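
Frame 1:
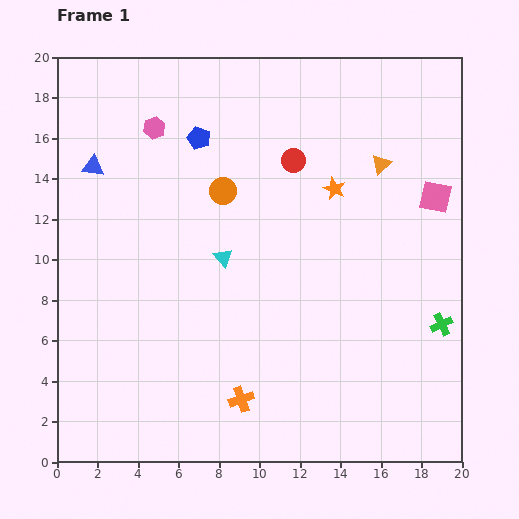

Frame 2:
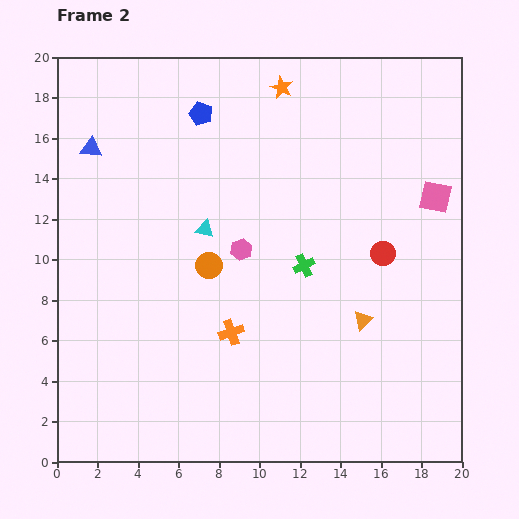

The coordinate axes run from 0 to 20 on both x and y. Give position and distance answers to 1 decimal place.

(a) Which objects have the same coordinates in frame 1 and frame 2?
the pink square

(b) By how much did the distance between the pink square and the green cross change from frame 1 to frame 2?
+1.0

Distance in frame 1: 6.3. Distance in frame 2: 7.3.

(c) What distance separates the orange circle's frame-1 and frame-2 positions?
3.8

The orange circle moved from (8.2, 13.4) to (7.5, 9.7), a distance of √(0.7² + 3.7²) ≈ 3.8.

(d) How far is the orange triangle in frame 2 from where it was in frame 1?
7.8

The orange triangle moved from (16.0, 14.7) to (15.1, 7.0), a distance of √(0.9² + 7.7²) ≈ 7.8.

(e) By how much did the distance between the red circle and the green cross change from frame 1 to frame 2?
-7.0

Distance in frame 1: 10.9. Distance in frame 2: 3.9.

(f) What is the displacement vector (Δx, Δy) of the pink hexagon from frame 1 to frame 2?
(4.3, -6.0)

The pink hexagon was at (4.8, 16.5) in frame 1 and (9.1, 10.5) in frame 2.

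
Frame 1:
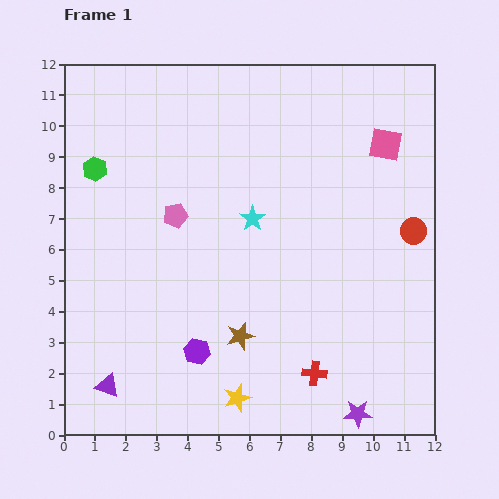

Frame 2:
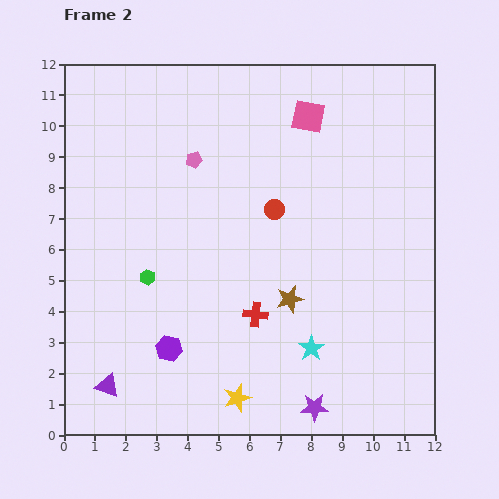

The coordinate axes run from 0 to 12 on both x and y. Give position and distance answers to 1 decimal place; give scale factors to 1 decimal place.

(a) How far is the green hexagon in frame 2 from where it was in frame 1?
3.9

The green hexagon moved from (1.0, 8.6) to (2.7, 5.1), a distance of √(1.7² + 3.5²) ≈ 3.9.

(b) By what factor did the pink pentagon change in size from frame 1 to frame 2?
0.6×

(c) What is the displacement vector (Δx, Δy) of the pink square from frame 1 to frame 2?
(-2.5, 0.9)

The pink square was at (10.4, 9.4) in frame 1 and (7.9, 10.3) in frame 2.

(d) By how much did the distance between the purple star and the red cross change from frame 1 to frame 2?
+1.7

Distance in frame 1: 1.9. Distance in frame 2: 3.6.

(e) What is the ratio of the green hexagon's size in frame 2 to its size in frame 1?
0.6×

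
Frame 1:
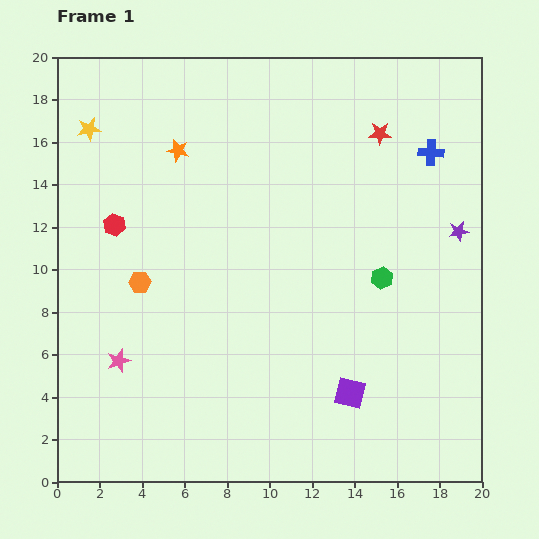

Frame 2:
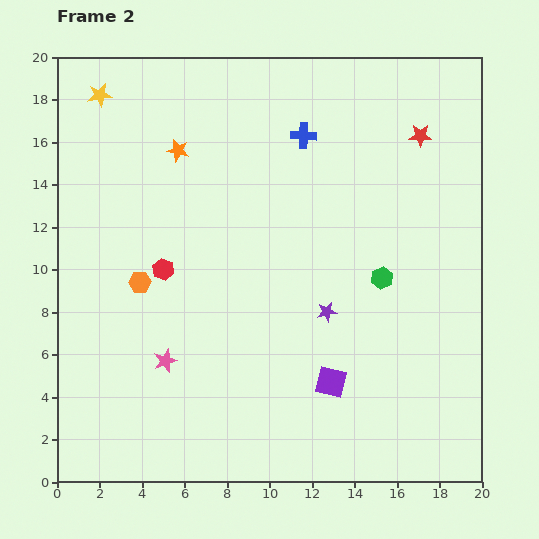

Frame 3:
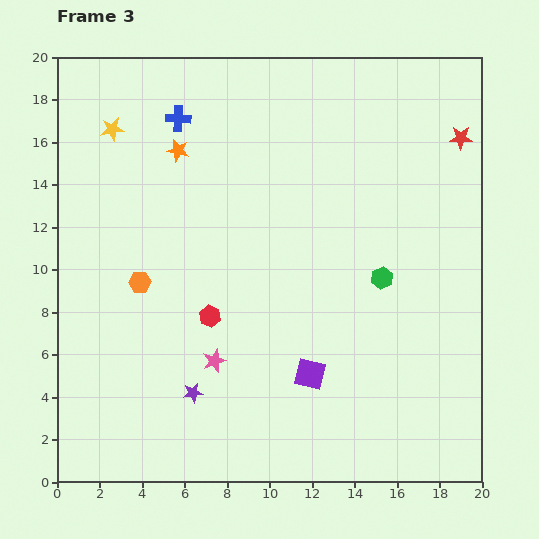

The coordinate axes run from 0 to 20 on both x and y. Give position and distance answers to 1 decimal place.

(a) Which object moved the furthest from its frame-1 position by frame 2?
the purple star

(moved 7.3; next 6.1)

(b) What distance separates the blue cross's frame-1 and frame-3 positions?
12.0

The blue cross moved from (17.6, 15.5) to (5.7, 17.1), a distance of √(11.9² + 1.6²) ≈ 12.0.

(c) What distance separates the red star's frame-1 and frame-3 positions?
3.8

The red star moved from (15.2, 16.4) to (19.0, 16.2), a distance of √(3.8² + 0.2²) ≈ 3.8.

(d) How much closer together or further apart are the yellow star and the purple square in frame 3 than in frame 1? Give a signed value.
-2.7

Distance in frame 1: 17.5. Distance in frame 3: 14.8.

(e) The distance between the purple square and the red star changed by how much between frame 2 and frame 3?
+0.9

Distance in frame 2: 12.3. Distance in frame 3: 13.2.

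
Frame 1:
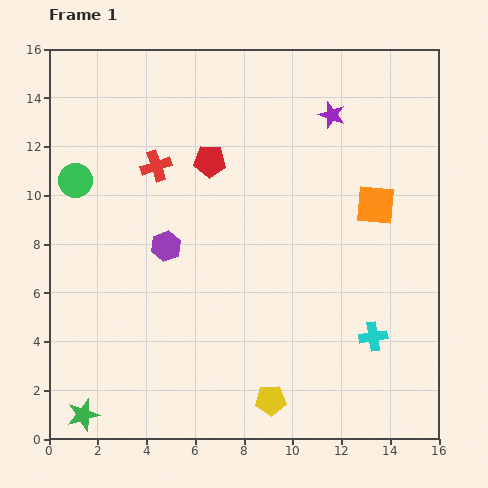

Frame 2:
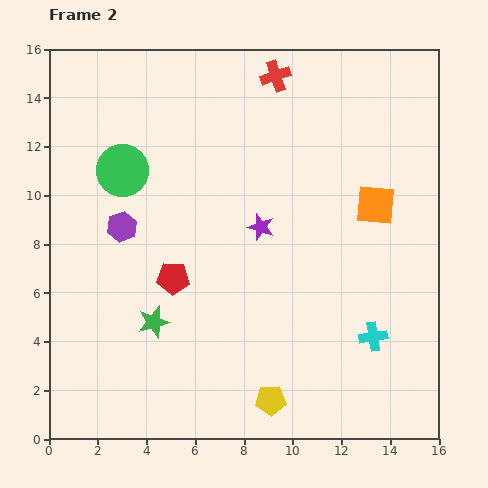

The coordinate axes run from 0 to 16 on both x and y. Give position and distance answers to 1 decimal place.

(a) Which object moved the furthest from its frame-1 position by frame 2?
the red cross

(moved 6.1; next 5.4)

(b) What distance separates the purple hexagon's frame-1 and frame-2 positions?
2.0

The purple hexagon moved from (4.8, 7.9) to (3.0, 8.7), a distance of √(1.8² + 0.8²) ≈ 2.0.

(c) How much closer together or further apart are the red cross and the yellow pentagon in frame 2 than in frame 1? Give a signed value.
+2.6

Distance in frame 1: 10.7. Distance in frame 2: 13.3.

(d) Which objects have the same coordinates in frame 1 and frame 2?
the orange square, the cyan cross, the yellow pentagon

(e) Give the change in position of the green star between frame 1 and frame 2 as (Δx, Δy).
(2.9, 3.8)

The green star was at (1.4, 1.0) in frame 1 and (4.3, 4.8) in frame 2.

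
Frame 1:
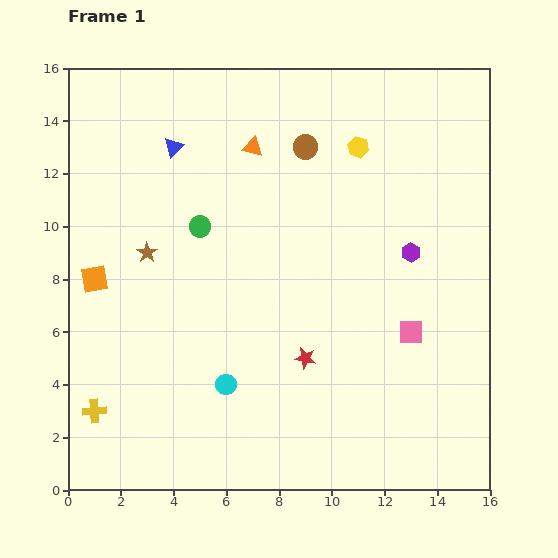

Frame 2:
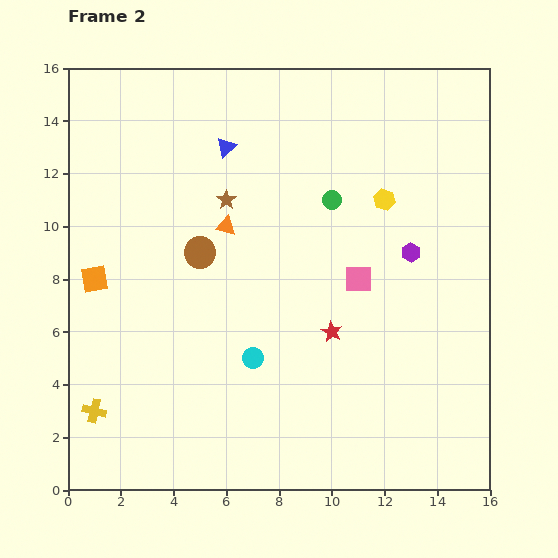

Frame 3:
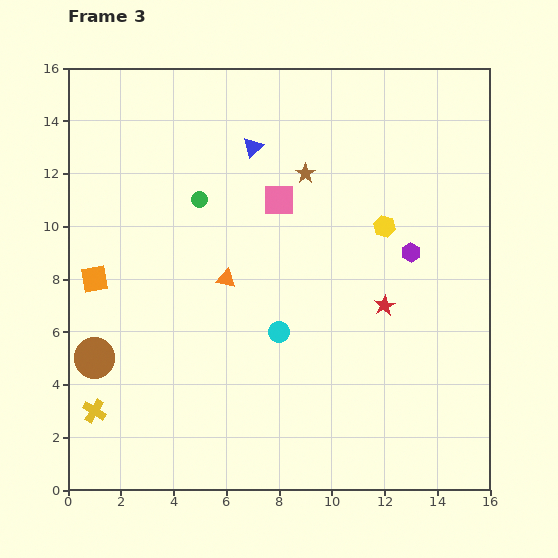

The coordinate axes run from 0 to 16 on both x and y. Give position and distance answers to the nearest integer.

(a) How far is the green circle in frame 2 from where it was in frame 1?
5

The green circle moved from (5, 10) to (10, 11), a distance of √(5² + 1²) ≈ 5.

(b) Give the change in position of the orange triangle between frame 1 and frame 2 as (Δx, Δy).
(-1, -3)

The orange triangle was at (7, 13) in frame 1 and (6, 10) in frame 2.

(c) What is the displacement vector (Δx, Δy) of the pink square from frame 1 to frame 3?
(-5, 5)

The pink square was at (13, 6) in frame 1 and (8, 11) in frame 3.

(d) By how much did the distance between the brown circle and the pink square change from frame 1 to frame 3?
+1

Distance in frame 1: 8. Distance in frame 3: 9.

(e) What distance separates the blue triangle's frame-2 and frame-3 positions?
1

The blue triangle moved from (6, 13) to (7, 13), a distance of √(1² + 0²) ≈ 1.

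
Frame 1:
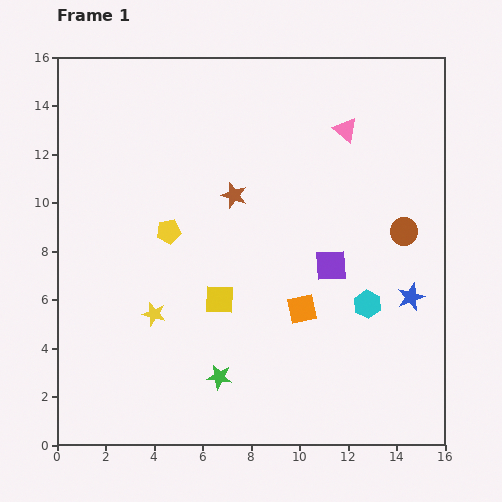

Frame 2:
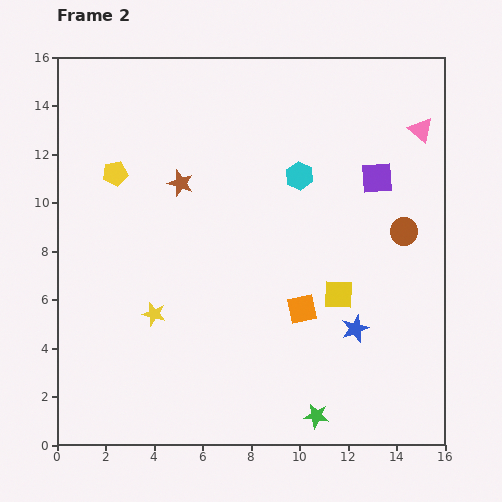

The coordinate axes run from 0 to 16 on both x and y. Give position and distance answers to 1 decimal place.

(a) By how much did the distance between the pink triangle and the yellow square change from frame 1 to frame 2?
-1.1

Distance in frame 1: 8.7. Distance in frame 2: 7.6.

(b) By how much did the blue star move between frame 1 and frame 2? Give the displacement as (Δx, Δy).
(-2.3, -1.3)

The blue star was at (14.6, 6.1) in frame 1 and (12.3, 4.8) in frame 2.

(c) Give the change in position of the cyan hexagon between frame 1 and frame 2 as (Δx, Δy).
(-2.8, 5.3)

The cyan hexagon was at (12.8, 5.8) in frame 1 and (10.0, 11.1) in frame 2.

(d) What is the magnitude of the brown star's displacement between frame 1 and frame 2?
2.3

The brown star moved from (7.3, 10.3) to (5.1, 10.8), a distance of √(2.2² + 0.5²) ≈ 2.3.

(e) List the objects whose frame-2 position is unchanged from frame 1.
the brown circle, the yellow star, the orange square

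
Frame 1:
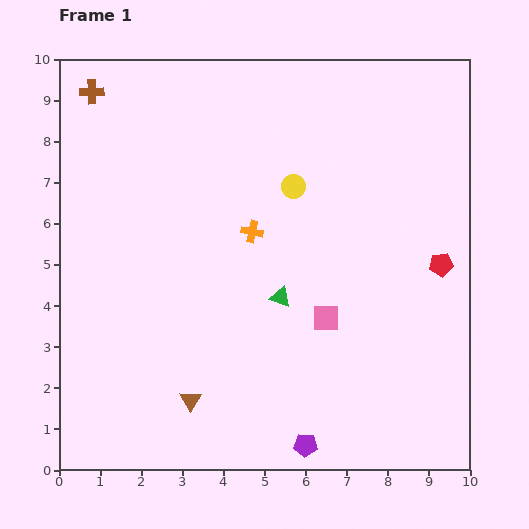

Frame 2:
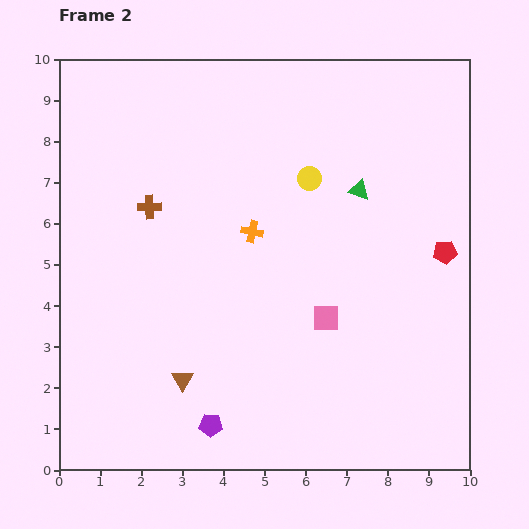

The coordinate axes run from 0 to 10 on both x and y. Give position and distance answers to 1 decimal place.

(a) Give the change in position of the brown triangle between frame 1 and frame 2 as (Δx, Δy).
(-0.2, 0.5)

The brown triangle was at (3.2, 1.7) in frame 1 and (3.0, 2.2) in frame 2.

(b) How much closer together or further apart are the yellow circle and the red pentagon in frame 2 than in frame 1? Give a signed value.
-0.3

Distance in frame 1: 4.1. Distance in frame 2: 3.8.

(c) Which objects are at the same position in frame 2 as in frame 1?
the orange cross, the pink square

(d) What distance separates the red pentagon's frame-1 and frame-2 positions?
0.3

The red pentagon moved from (9.3, 5.0) to (9.4, 5.3), a distance of √(0.1² + 0.3²) ≈ 0.3.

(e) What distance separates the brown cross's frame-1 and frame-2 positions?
3.1

The brown cross moved from (0.8, 9.2) to (2.2, 6.4), a distance of √(1.4² + 2.8²) ≈ 3.1.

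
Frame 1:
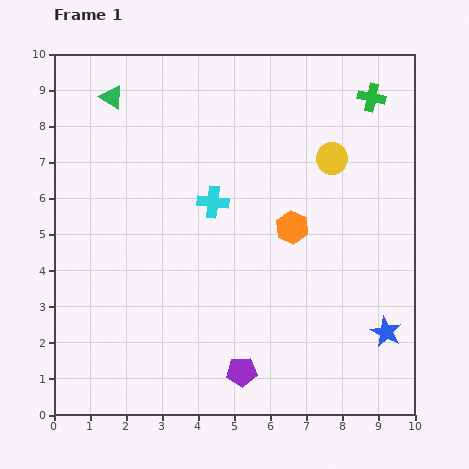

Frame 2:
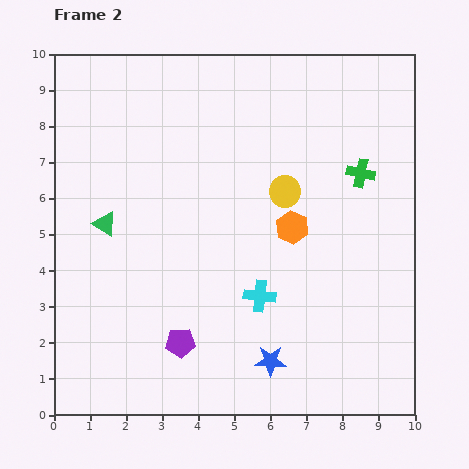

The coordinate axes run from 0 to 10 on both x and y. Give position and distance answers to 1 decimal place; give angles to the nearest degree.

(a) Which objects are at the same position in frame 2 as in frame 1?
the orange hexagon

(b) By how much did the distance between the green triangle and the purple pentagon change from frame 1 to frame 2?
-4.5

Distance in frame 1: 8.4. Distance in frame 2: 3.9.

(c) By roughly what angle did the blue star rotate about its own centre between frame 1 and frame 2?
25° counter-clockwise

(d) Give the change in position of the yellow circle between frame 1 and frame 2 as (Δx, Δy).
(-1.3, -0.9)

The yellow circle was at (7.7, 7.1) in frame 1 and (6.4, 6.2) in frame 2.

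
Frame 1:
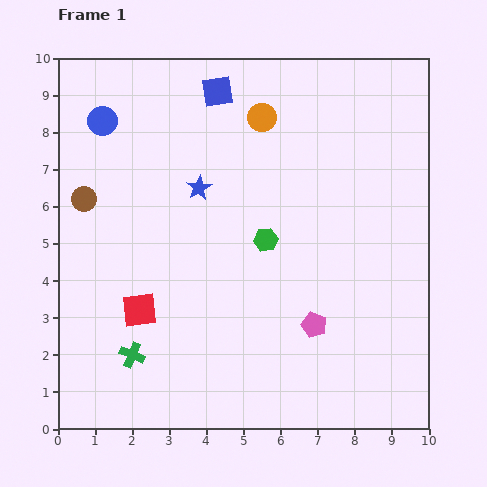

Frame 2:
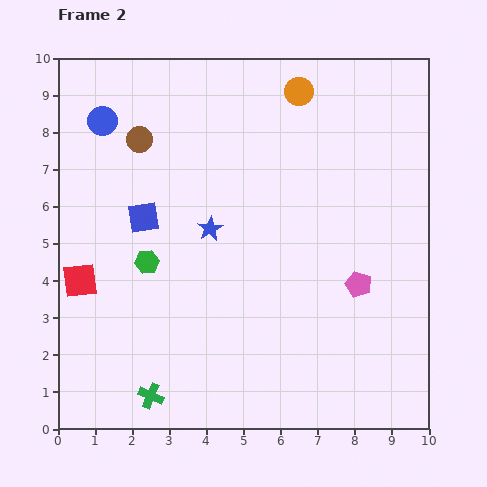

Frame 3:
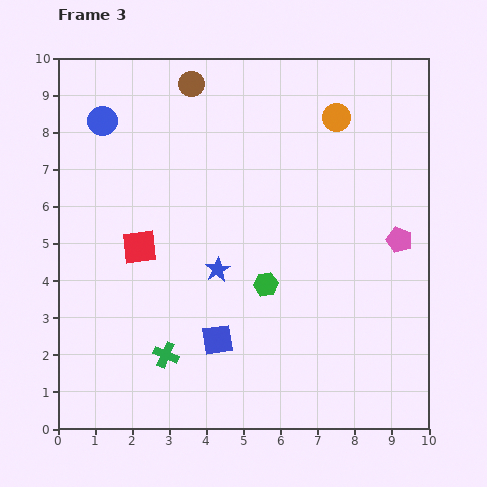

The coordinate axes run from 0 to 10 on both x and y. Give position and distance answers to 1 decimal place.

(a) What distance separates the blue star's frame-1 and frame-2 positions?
1.1

The blue star moved from (3.8, 6.5) to (4.1, 5.4), a distance of √(0.3² + 1.1²) ≈ 1.1.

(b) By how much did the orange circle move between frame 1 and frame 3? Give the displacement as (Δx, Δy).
(2.0, 0.0)

The orange circle was at (5.5, 8.4) in frame 1 and (7.5, 8.4) in frame 3.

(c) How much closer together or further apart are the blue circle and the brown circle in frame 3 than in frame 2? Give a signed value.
+1.5

Distance in frame 2: 1.1. Distance in frame 3: 2.6.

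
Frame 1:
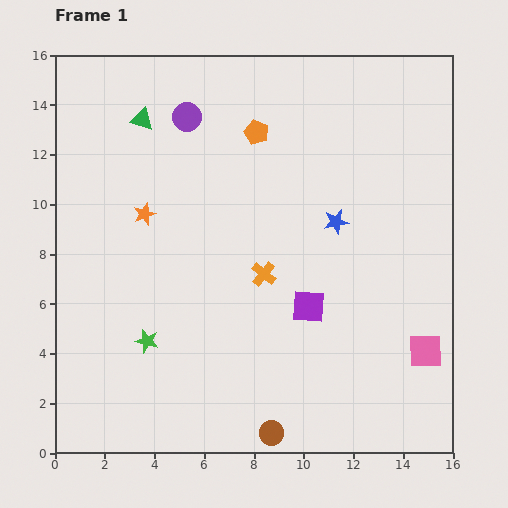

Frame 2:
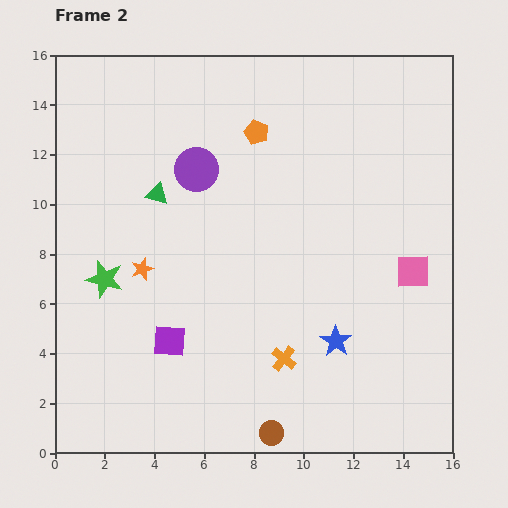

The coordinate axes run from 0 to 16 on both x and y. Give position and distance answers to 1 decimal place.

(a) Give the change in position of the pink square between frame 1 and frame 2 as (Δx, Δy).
(-0.5, 3.2)

The pink square was at (14.9, 4.1) in frame 1 and (14.4, 7.3) in frame 2.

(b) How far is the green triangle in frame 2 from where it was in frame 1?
3.1

The green triangle moved from (3.5, 13.4) to (4.1, 10.4), a distance of √(0.6² + 3.0²) ≈ 3.1.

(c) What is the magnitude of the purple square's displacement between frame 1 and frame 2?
5.8

The purple square moved from (10.2, 5.9) to (4.6, 4.5), a distance of √(5.6² + 1.4²) ≈ 5.8.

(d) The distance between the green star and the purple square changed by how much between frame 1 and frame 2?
-3.0

Distance in frame 1: 6.6. Distance in frame 2: 3.6.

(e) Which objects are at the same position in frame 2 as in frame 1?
the orange pentagon, the brown circle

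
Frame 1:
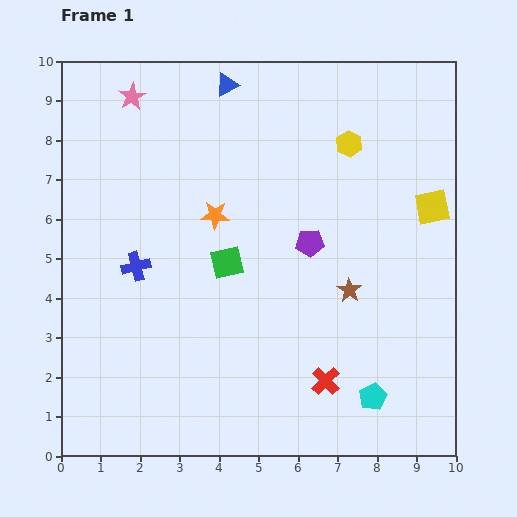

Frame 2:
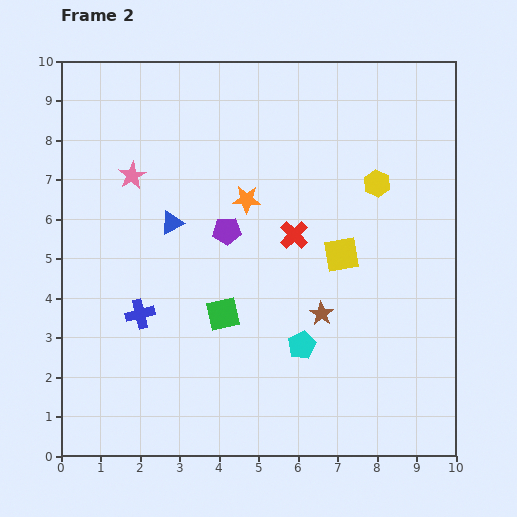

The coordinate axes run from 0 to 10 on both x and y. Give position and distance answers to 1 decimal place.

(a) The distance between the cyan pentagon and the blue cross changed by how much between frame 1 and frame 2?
-2.6

Distance in frame 1: 6.8. Distance in frame 2: 4.2.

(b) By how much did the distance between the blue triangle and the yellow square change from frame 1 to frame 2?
-1.7

Distance in frame 1: 6.1. Distance in frame 2: 4.4.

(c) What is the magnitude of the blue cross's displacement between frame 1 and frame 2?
1.2

The blue cross moved from (1.9, 4.8) to (2.0, 3.6), a distance of √(0.1² + 1.2²) ≈ 1.2.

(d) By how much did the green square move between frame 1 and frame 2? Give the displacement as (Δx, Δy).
(-0.1, -1.3)

The green square was at (4.2, 4.9) in frame 1 and (4.1, 3.6) in frame 2.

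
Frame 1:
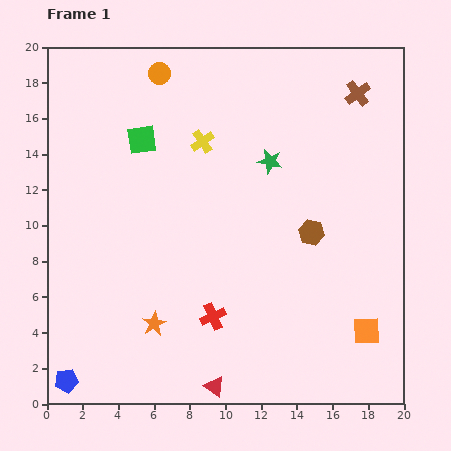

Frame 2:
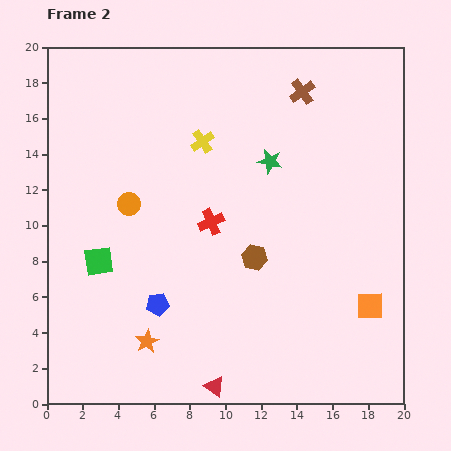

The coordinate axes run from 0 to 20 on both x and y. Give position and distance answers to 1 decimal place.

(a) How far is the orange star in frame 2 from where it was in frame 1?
1.1

The orange star moved from (6.0, 4.5) to (5.6, 3.5), a distance of √(0.4² + 1.0²) ≈ 1.1.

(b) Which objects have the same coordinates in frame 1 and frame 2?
the green star, the red triangle, the yellow cross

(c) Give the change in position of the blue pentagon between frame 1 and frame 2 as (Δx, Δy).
(5.1, 4.3)

The blue pentagon was at (1.1, 1.3) in frame 1 and (6.2, 5.6) in frame 2.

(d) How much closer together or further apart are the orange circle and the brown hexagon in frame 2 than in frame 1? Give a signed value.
-4.7

Distance in frame 1: 12.3. Distance in frame 2: 7.6.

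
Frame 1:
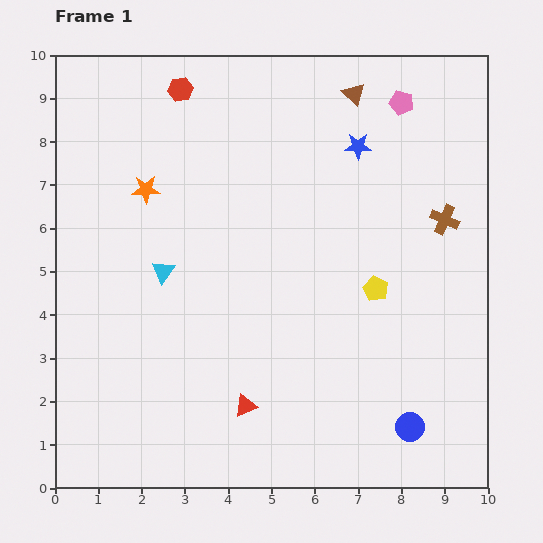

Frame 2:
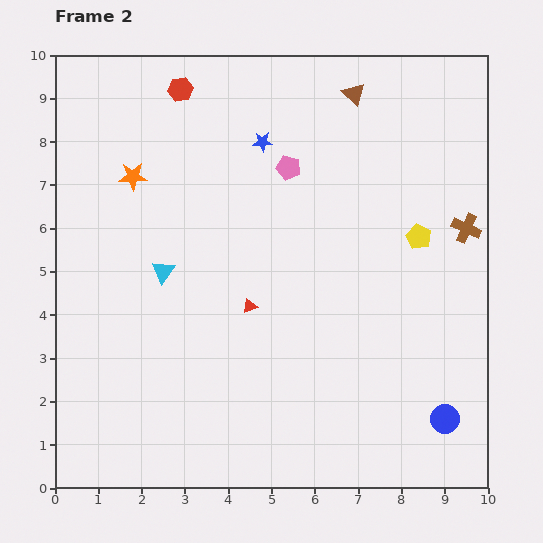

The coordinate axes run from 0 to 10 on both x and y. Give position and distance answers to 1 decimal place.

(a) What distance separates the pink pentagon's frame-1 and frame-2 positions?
3.0

The pink pentagon moved from (8.0, 8.9) to (5.4, 7.4), a distance of √(2.6² + 1.5²) ≈ 3.0.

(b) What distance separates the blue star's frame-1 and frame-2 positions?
2.2

The blue star moved from (7.0, 7.9) to (4.8, 8.0), a distance of √(2.2² + 0.1²) ≈ 2.2.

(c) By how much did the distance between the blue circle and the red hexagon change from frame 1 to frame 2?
+0.3

Distance in frame 1: 9.4. Distance in frame 2: 9.7.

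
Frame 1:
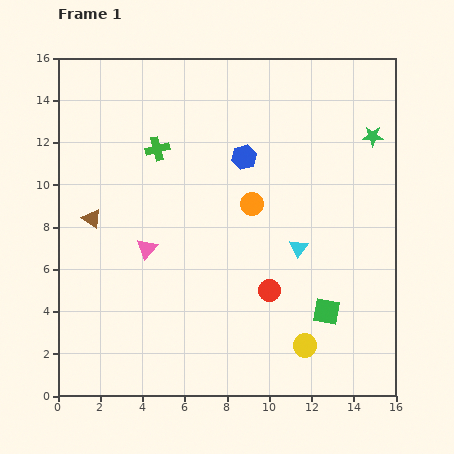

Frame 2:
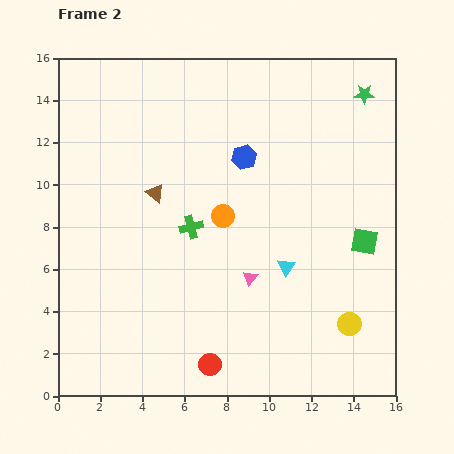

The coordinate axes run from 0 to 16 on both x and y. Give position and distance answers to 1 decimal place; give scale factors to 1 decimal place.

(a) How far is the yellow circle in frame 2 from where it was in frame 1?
2.3

The yellow circle moved from (11.7, 2.4) to (13.8, 3.4), a distance of √(2.1² + 1.0²) ≈ 2.3.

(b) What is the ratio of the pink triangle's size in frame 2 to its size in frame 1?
0.7×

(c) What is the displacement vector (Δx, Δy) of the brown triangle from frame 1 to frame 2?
(3.0, 1.2)

The brown triangle was at (1.6, 8.4) in frame 1 and (4.6, 9.6) in frame 2.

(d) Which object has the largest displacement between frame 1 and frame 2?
the pink triangle

(moved 5.1; next 4.5)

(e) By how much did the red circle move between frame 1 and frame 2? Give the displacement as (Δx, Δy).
(-2.8, -3.5)

The red circle was at (10.0, 5.0) in frame 1 and (7.2, 1.5) in frame 2.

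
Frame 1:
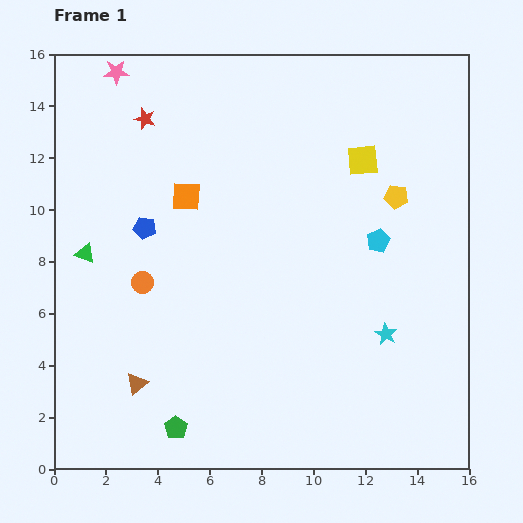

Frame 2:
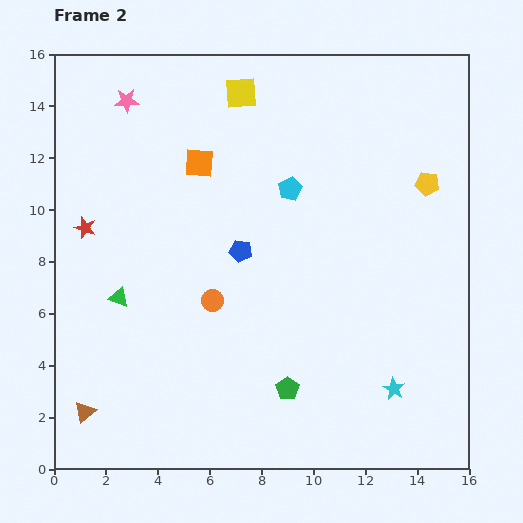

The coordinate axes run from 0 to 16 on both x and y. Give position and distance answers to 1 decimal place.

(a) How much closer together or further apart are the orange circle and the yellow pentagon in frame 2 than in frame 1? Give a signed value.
-0.9

Distance in frame 1: 10.3. Distance in frame 2: 9.4.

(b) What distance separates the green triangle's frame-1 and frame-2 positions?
2.1

The green triangle moved from (1.2, 8.3) to (2.5, 6.6), a distance of √(1.3² + 1.7²) ≈ 2.1.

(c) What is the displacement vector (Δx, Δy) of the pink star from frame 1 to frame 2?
(0.4, -1.1)

The pink star was at (2.4, 15.3) in frame 1 and (2.8, 14.2) in frame 2.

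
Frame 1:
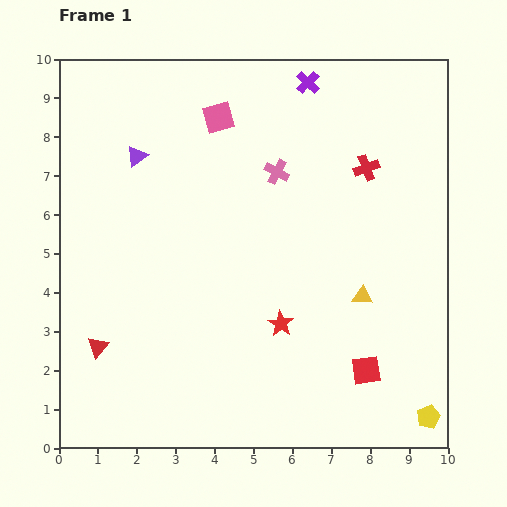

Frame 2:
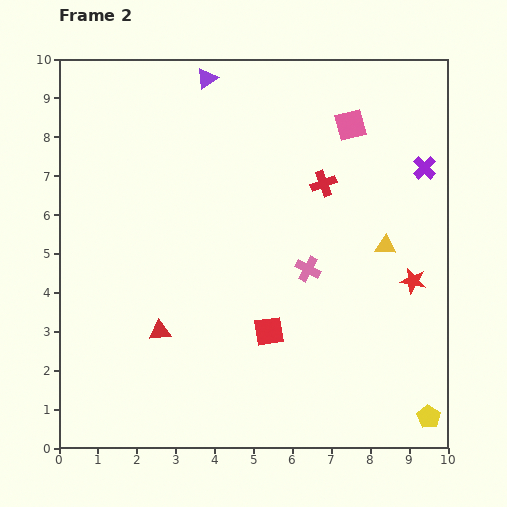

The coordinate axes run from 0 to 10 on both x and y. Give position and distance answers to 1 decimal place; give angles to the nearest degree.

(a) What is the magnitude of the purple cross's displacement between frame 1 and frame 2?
3.7

The purple cross moved from (6.4, 9.4) to (9.4, 7.2), a distance of √(3.0² + 2.2²) ≈ 3.7.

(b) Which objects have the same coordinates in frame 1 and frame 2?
the yellow pentagon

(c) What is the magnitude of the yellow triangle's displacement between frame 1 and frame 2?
1.4

The yellow triangle moved from (7.8, 3.9) to (8.4, 5.2), a distance of √(0.6² + 1.3²) ≈ 1.4.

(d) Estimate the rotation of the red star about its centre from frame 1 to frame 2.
19° counter-clockwise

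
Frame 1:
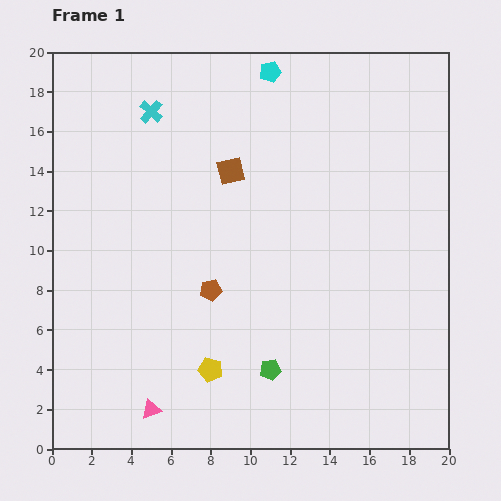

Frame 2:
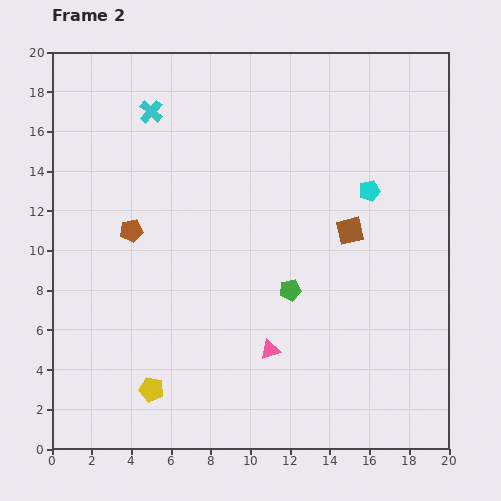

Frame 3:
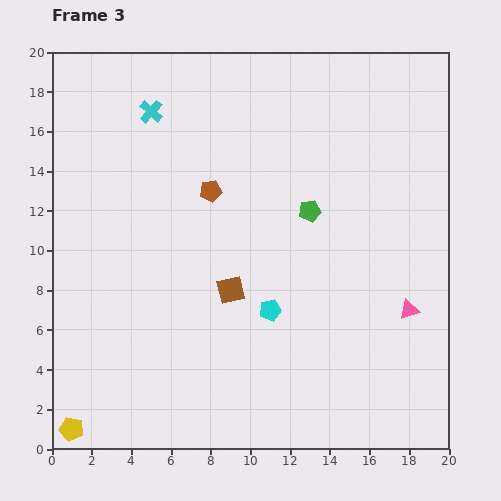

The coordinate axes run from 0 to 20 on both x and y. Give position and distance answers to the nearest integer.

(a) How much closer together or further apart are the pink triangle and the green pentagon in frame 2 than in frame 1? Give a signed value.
-3

Distance in frame 1: 6. Distance in frame 2: 3.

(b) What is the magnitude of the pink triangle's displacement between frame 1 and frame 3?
14

The pink triangle moved from (5, 2) to (18, 7), a distance of √(13² + 5²) ≈ 14.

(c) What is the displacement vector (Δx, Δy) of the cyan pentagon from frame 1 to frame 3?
(0, -12)

The cyan pentagon was at (11, 19) in frame 1 and (11, 7) in frame 3.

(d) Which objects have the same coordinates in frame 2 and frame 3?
the cyan cross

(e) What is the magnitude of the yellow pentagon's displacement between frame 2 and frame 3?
4

The yellow pentagon moved from (5, 3) to (1, 1), a distance of √(4² + 2²) ≈ 4.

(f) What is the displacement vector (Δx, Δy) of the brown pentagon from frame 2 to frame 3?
(4, 2)

The brown pentagon was at (4, 11) in frame 2 and (8, 13) in frame 3.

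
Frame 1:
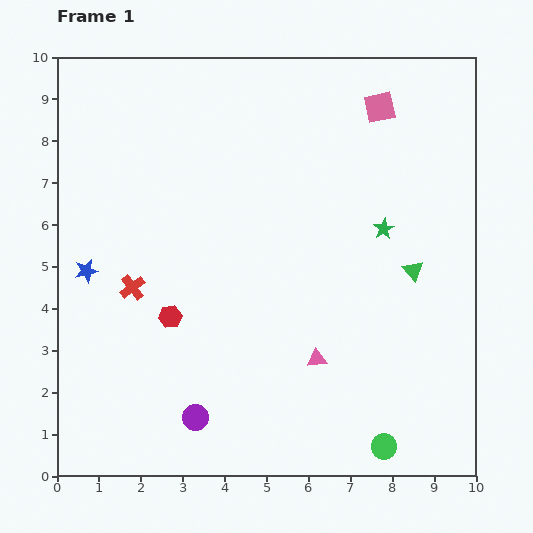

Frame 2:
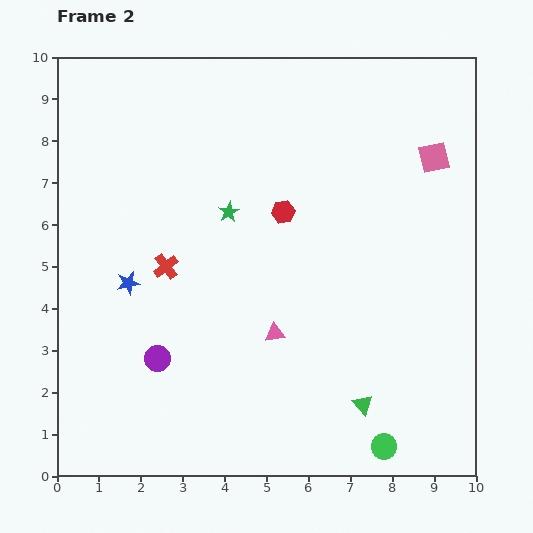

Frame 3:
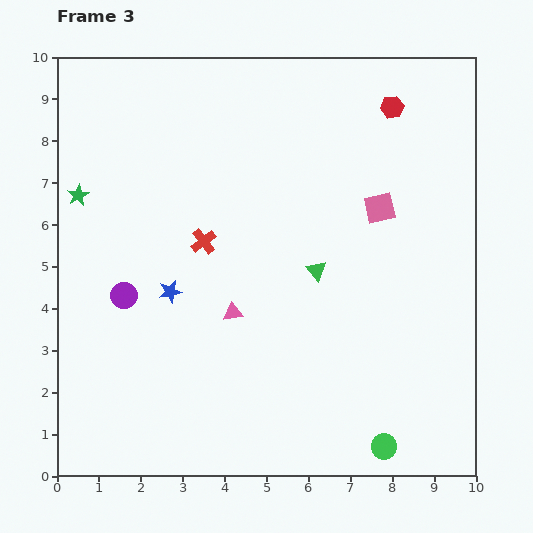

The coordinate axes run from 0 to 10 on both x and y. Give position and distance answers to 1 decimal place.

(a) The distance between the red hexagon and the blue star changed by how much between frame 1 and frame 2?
+1.8

Distance in frame 1: 2.3. Distance in frame 2: 4.1.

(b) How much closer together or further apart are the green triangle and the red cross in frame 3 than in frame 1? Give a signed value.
-3.9

Distance in frame 1: 6.7. Distance in frame 3: 2.8.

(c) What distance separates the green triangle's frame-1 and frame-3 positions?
2.3

The green triangle moved from (8.5, 4.9) to (6.2, 4.9), a distance of √(2.3² + 0.0²) ≈ 2.3.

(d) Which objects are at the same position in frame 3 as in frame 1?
the green circle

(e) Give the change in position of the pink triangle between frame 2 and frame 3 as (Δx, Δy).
(-1.0, 0.5)

The pink triangle was at (5.2, 3.4) in frame 2 and (4.2, 3.9) in frame 3.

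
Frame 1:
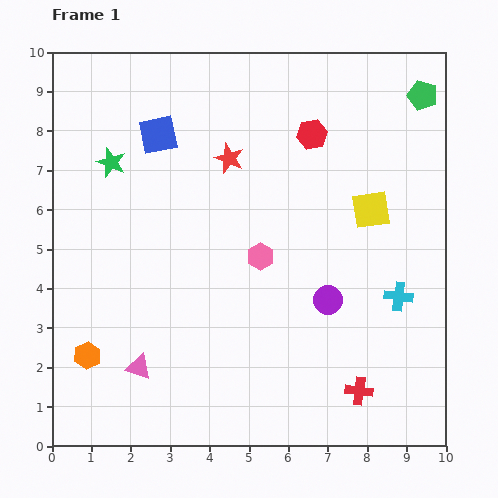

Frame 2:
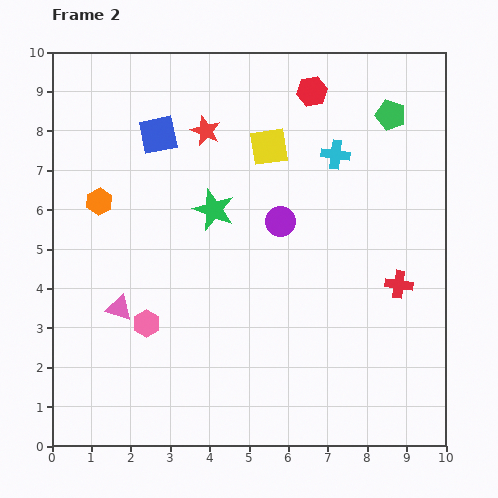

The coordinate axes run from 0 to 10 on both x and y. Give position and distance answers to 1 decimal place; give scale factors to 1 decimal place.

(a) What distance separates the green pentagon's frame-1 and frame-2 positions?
0.9

The green pentagon moved from (9.4, 8.9) to (8.6, 8.4), a distance of √(0.8² + 0.5²) ≈ 0.9.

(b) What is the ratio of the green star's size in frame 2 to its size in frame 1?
1.4×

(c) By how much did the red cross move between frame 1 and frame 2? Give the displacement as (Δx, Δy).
(1.0, 2.7)

The red cross was at (7.8, 1.4) in frame 1 and (8.8, 4.1) in frame 2.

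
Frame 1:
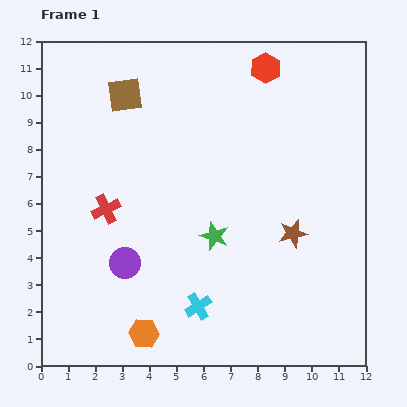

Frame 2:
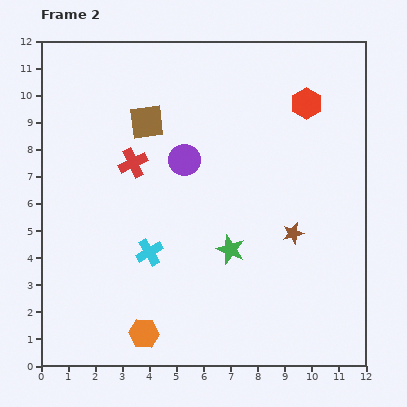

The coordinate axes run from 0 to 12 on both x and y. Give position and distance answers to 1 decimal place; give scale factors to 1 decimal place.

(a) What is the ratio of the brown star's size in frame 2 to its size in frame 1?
0.7×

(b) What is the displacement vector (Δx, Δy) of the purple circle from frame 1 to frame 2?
(2.2, 3.8)

The purple circle was at (3.1, 3.8) in frame 1 and (5.3, 7.6) in frame 2.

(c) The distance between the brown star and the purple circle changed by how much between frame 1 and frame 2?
-1.5

Distance in frame 1: 6.3. Distance in frame 2: 4.8.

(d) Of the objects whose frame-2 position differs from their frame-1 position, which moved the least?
the green star

(moved 0.8)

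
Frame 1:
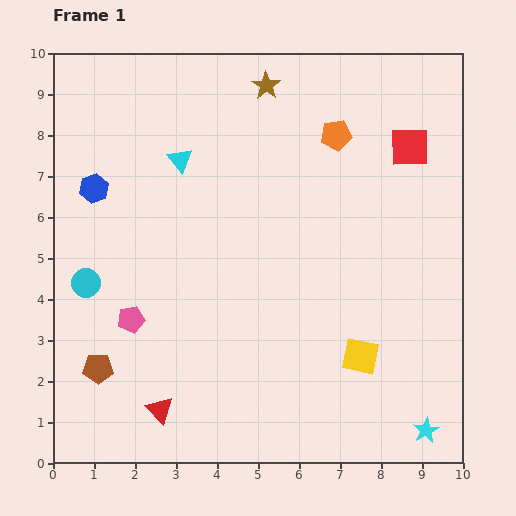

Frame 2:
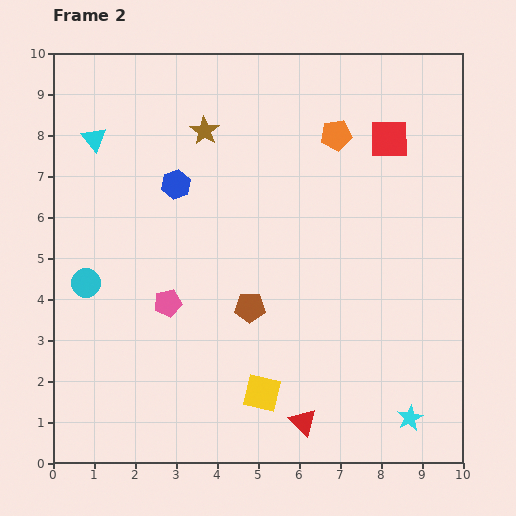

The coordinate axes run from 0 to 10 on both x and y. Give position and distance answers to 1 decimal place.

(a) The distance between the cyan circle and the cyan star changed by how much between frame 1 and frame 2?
-0.4

Distance in frame 1: 9.0. Distance in frame 2: 8.6.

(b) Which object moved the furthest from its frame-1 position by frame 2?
the brown pentagon

(moved 4.0; next 3.5)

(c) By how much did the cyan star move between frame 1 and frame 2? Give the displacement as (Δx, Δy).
(-0.4, 0.3)

The cyan star was at (9.1, 0.8) in frame 1 and (8.7, 1.1) in frame 2.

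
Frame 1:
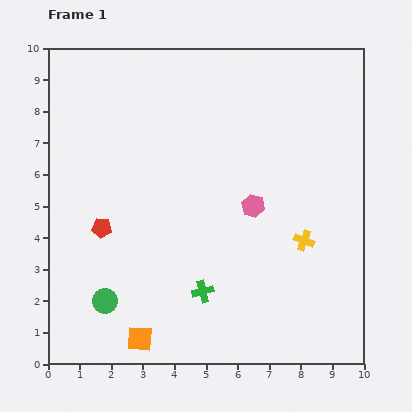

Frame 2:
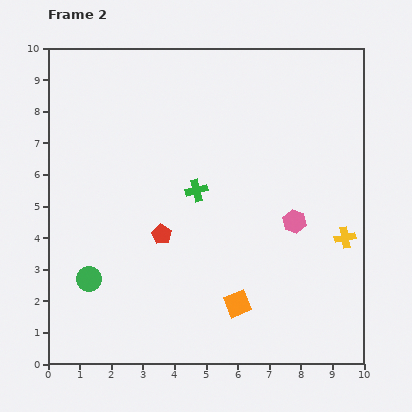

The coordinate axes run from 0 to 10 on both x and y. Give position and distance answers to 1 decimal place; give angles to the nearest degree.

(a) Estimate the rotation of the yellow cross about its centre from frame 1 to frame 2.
32° counter-clockwise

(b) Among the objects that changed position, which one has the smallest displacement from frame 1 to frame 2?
the green circle

(moved 0.9)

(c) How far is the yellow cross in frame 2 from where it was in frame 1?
1.3

The yellow cross moved from (8.1, 3.9) to (9.4, 4.0), a distance of √(1.3² + 0.1²) ≈ 1.3.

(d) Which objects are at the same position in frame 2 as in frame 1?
none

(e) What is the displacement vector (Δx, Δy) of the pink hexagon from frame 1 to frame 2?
(1.3, -0.5)

The pink hexagon was at (6.5, 5.0) in frame 1 and (7.8, 4.5) in frame 2.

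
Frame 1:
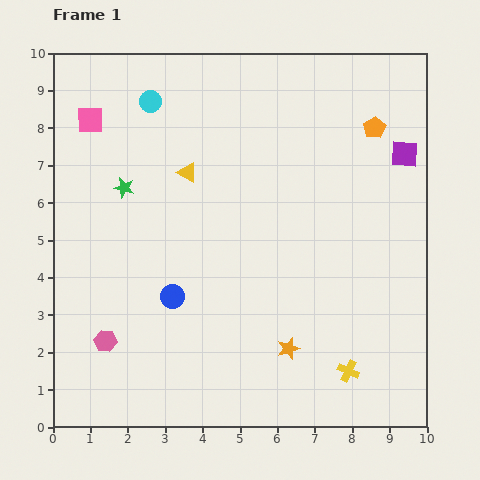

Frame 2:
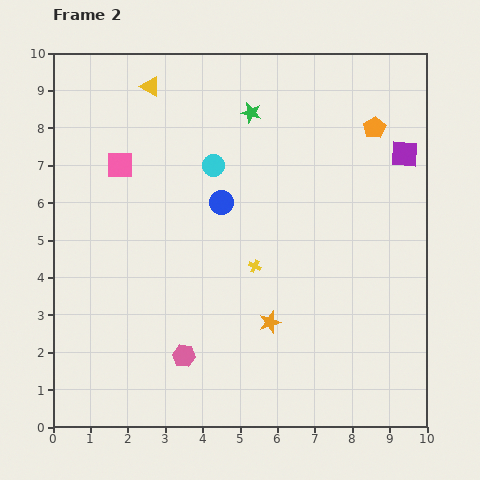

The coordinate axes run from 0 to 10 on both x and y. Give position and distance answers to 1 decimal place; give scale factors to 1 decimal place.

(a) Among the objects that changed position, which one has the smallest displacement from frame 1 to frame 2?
the orange star

(moved 0.9)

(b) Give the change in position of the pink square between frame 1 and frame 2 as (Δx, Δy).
(0.8, -1.2)

The pink square was at (1.0, 8.2) in frame 1 and (1.8, 7.0) in frame 2.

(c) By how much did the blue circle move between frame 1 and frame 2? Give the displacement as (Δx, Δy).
(1.3, 2.5)

The blue circle was at (3.2, 3.5) in frame 1 and (4.5, 6.0) in frame 2.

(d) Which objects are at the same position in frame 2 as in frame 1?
the orange pentagon, the purple square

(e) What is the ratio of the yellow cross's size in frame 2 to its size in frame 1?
0.6×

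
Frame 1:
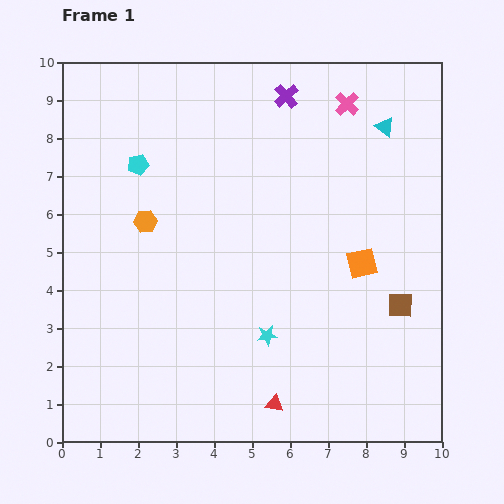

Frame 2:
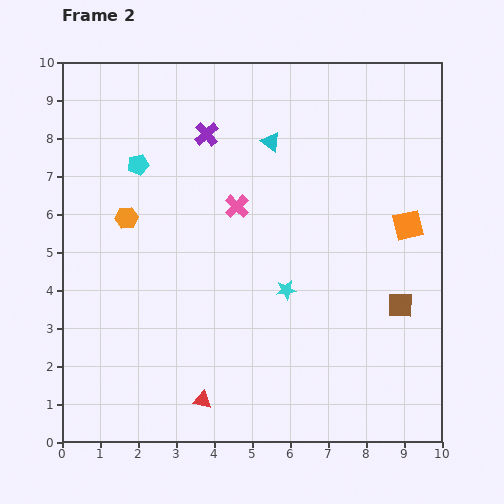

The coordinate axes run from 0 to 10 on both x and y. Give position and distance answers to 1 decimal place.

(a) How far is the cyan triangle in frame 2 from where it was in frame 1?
3.0

The cyan triangle moved from (8.5, 8.3) to (5.5, 7.9), a distance of √(3.0² + 0.4²) ≈ 3.0.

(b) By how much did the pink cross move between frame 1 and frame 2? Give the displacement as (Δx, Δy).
(-2.9, -2.7)

The pink cross was at (7.5, 8.9) in frame 1 and (4.6, 6.2) in frame 2.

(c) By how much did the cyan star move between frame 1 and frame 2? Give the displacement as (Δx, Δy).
(0.5, 1.2)

The cyan star was at (5.4, 2.8) in frame 1 and (5.9, 4.0) in frame 2.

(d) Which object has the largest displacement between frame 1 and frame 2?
the pink cross

(moved 4.0; next 3.0)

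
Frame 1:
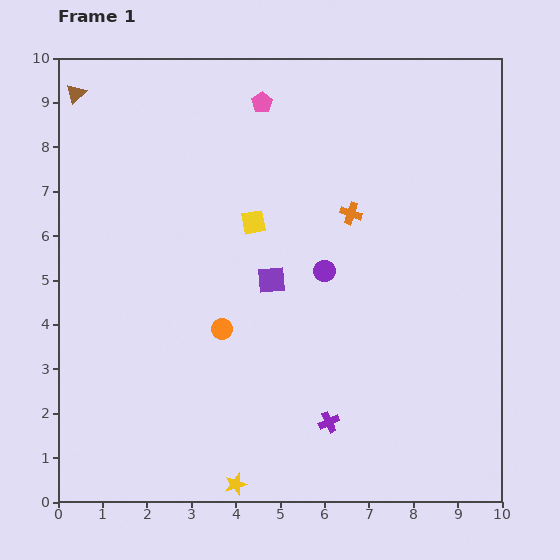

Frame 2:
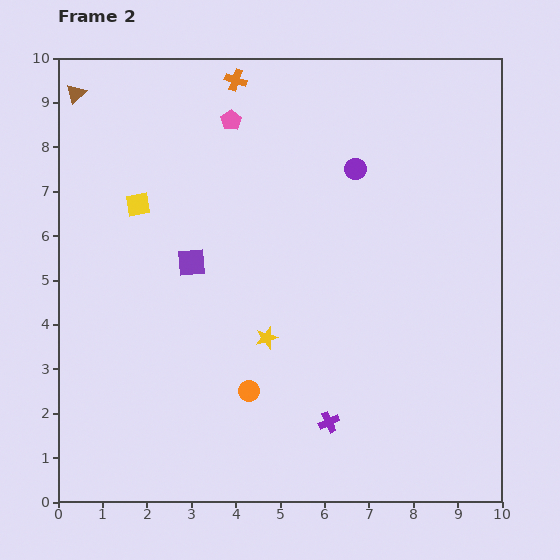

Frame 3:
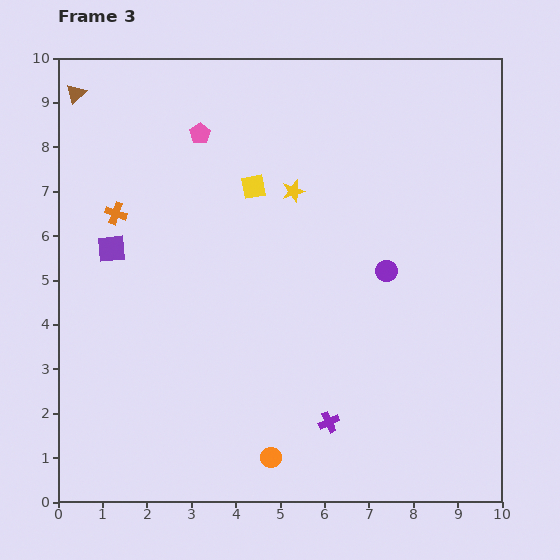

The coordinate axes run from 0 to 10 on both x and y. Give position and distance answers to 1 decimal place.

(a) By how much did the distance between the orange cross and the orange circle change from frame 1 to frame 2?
+3.1

Distance in frame 1: 3.9. Distance in frame 2: 7.0.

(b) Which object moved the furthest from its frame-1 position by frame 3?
the yellow star

(moved 6.7; next 5.3)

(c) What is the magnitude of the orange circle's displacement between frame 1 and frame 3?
3.1

The orange circle moved from (3.7, 3.9) to (4.8, 1.0), a distance of √(1.1² + 2.9²) ≈ 3.1.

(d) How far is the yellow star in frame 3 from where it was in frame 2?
3.4

The yellow star moved from (4.7, 3.7) to (5.3, 7.0), a distance of √(0.6² + 3.3²) ≈ 3.4.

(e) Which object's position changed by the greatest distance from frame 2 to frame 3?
the orange cross

(moved 4.0; next 3.4)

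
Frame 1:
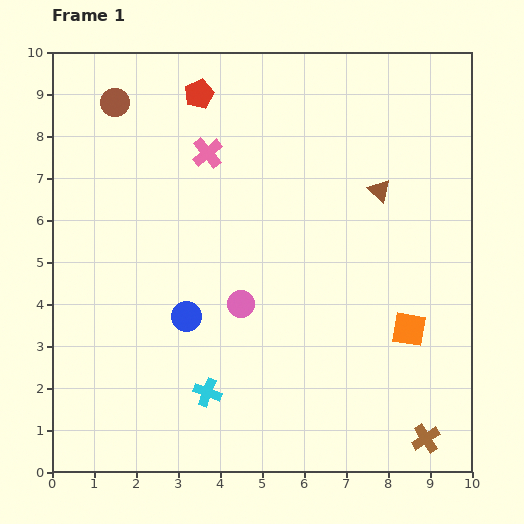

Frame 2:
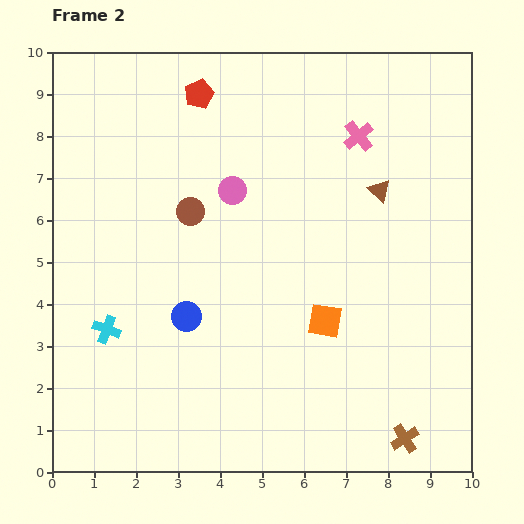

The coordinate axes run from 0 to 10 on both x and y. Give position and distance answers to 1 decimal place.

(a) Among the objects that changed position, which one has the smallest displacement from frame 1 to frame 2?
the brown cross

(moved 0.5)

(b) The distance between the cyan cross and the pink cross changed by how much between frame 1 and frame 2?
+1.9

Distance in frame 1: 5.7. Distance in frame 2: 7.6.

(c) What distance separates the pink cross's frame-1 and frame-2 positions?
3.6

The pink cross moved from (3.7, 7.6) to (7.3, 8.0), a distance of √(3.6² + 0.4²) ≈ 3.6.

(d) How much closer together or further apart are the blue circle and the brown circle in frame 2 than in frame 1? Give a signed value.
-2.9

Distance in frame 1: 5.4. Distance in frame 2: 2.5.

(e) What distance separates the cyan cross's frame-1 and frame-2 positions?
2.8

The cyan cross moved from (3.7, 1.9) to (1.3, 3.4), a distance of √(2.4² + 1.5²) ≈ 2.8.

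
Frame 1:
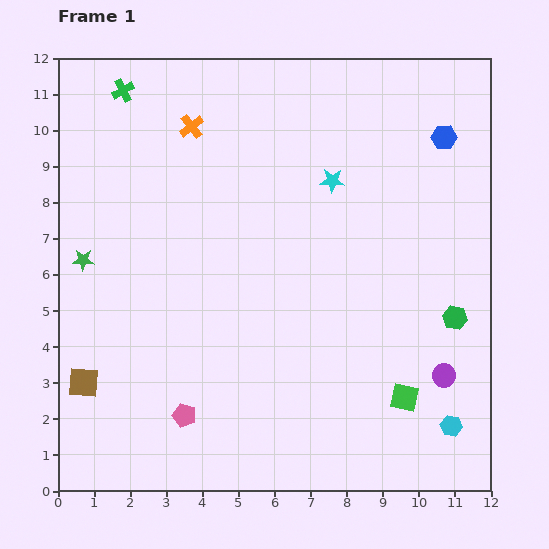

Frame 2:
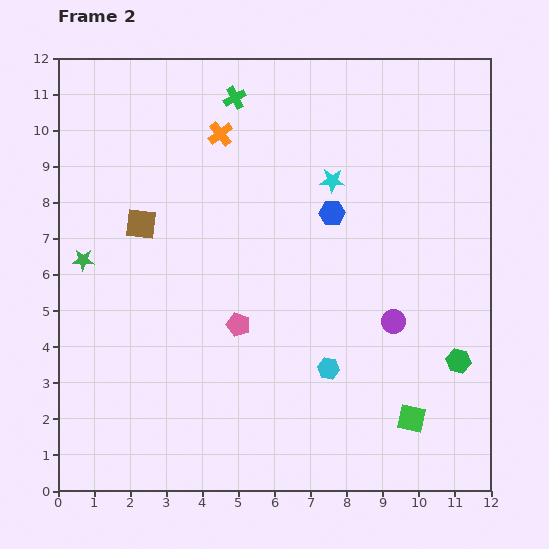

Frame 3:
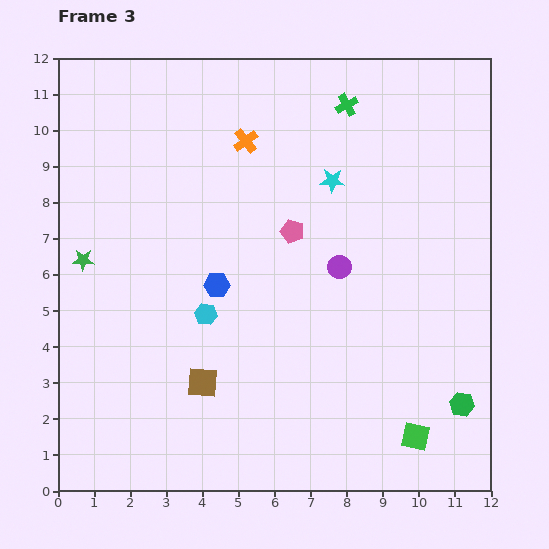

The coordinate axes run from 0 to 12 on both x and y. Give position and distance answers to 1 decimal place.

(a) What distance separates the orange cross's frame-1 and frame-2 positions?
0.8

The orange cross moved from (3.7, 10.1) to (4.5, 9.9), a distance of √(0.8² + 0.2²) ≈ 0.8.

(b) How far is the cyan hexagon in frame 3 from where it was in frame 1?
7.5

The cyan hexagon moved from (10.9, 1.8) to (4.1, 4.9), a distance of √(6.8² + 3.1²) ≈ 7.5.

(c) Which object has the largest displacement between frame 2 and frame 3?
the brown square

(moved 4.7; next 3.8)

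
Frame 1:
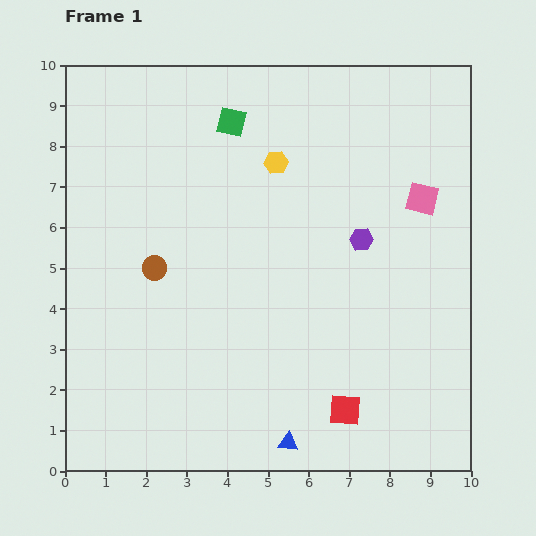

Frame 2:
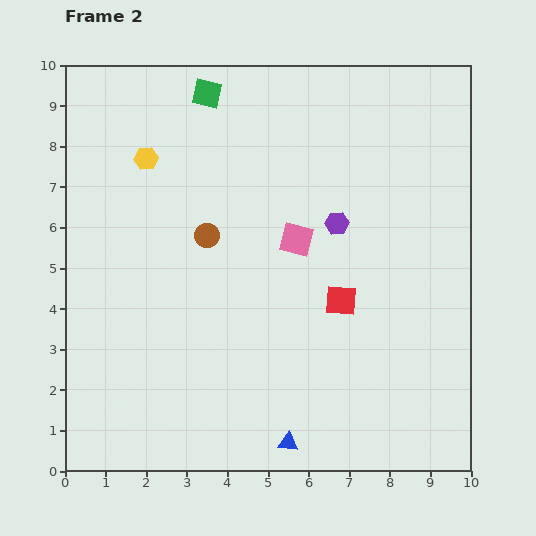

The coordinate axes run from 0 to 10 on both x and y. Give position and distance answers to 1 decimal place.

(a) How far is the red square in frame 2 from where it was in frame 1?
2.7

The red square moved from (6.9, 1.5) to (6.8, 4.2), a distance of √(0.1² + 2.7²) ≈ 2.7.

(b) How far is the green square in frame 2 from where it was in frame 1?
0.9

The green square moved from (4.1, 8.6) to (3.5, 9.3), a distance of √(0.6² + 0.7²) ≈ 0.9.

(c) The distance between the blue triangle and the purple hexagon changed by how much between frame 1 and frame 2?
+0.2

Distance in frame 1: 5.3. Distance in frame 2: 5.5.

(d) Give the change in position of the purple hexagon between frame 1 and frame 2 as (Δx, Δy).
(-0.6, 0.4)

The purple hexagon was at (7.3, 5.7) in frame 1 and (6.7, 6.1) in frame 2.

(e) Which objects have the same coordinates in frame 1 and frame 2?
the blue triangle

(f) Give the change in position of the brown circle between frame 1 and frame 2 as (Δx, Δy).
(1.3, 0.8)

The brown circle was at (2.2, 5.0) in frame 1 and (3.5, 5.8) in frame 2.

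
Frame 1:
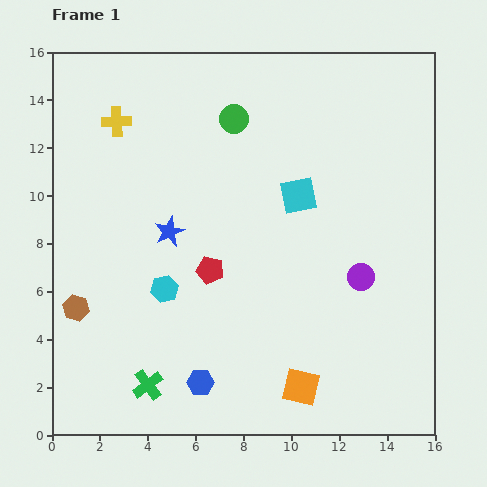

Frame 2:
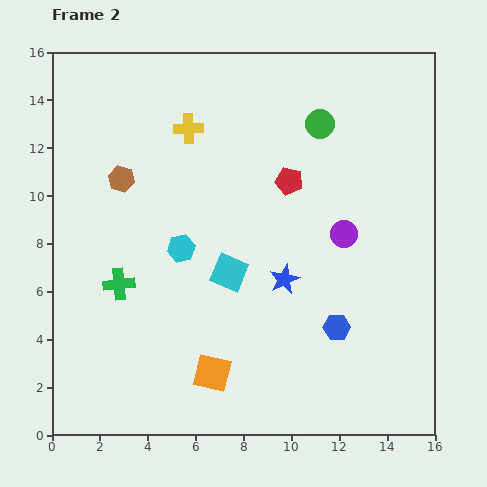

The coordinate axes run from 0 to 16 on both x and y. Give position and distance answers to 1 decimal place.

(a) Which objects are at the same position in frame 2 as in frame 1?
none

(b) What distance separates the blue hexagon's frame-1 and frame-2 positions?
6.1

The blue hexagon moved from (6.2, 2.2) to (11.9, 4.5), a distance of √(5.7² + 2.3²) ≈ 6.1.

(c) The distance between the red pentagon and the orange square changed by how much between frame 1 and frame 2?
+2.4

Distance in frame 1: 6.2. Distance in frame 2: 8.6.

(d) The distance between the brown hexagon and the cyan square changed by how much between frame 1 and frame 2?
-4.4

Distance in frame 1: 10.4. Distance in frame 2: 6.0.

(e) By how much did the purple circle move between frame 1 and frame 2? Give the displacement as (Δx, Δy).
(-0.7, 1.8)

The purple circle was at (12.9, 6.6) in frame 1 and (12.2, 8.4) in frame 2.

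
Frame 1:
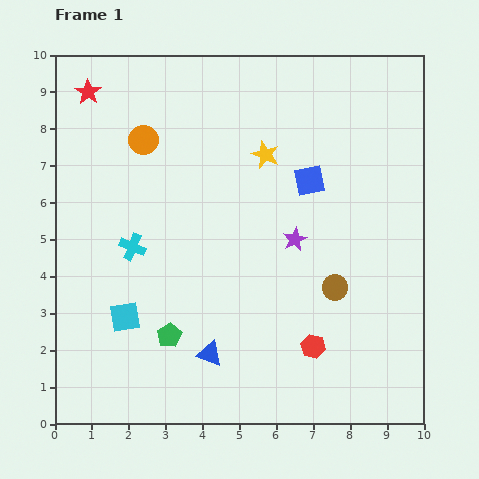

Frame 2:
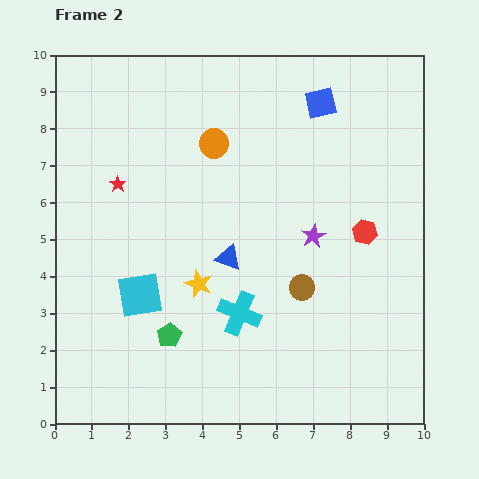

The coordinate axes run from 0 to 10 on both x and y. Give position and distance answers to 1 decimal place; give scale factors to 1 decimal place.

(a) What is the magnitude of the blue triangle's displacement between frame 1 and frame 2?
2.6

The blue triangle moved from (4.2, 1.9) to (4.7, 4.5), a distance of √(0.5² + 2.6²) ≈ 2.6.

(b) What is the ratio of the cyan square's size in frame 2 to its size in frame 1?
1.5×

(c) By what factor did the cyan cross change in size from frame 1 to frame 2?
1.6×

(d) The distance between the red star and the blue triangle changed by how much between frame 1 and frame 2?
-4.2

Distance in frame 1: 7.8. Distance in frame 2: 3.6.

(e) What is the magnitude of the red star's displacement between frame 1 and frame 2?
2.6

The red star moved from (0.9, 9.0) to (1.7, 6.5), a distance of √(0.8² + 2.5²) ≈ 2.6.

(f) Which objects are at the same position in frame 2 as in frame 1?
the green pentagon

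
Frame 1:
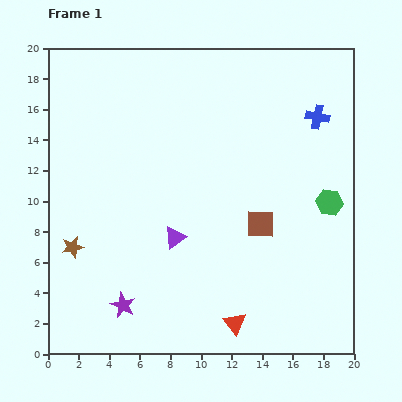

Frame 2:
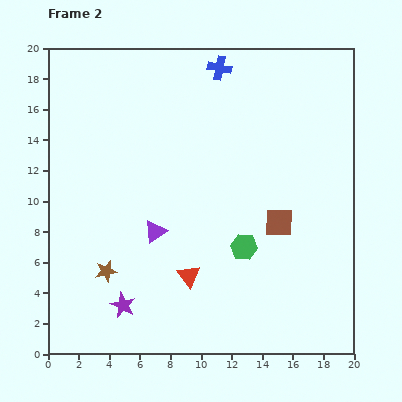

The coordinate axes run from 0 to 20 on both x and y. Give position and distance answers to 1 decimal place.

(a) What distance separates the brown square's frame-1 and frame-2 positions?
1.2

The brown square moved from (13.9, 8.5) to (15.1, 8.6), a distance of √(1.2² + 0.1²) ≈ 1.2.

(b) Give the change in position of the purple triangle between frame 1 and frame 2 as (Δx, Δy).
(-1.3, 0.4)

The purple triangle was at (8.3, 7.6) in frame 1 and (7.0, 8.0) in frame 2.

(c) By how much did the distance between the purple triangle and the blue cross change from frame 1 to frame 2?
-0.7

Distance in frame 1: 12.2. Distance in frame 2: 11.5.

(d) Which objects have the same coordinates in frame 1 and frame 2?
the purple star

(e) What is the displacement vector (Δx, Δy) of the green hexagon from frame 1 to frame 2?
(-5.6, -2.9)

The green hexagon was at (18.4, 9.9) in frame 1 and (12.8, 7.0) in frame 2.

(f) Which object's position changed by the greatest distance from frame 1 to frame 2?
the blue cross

(moved 7.2; next 6.3)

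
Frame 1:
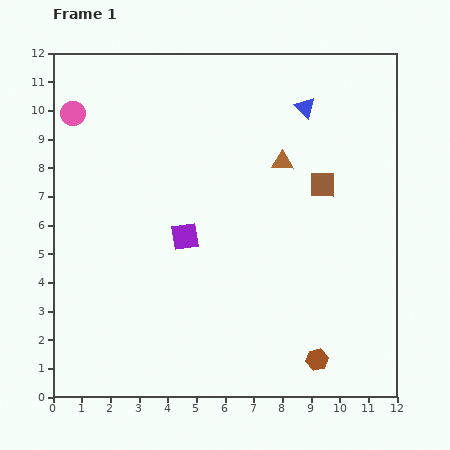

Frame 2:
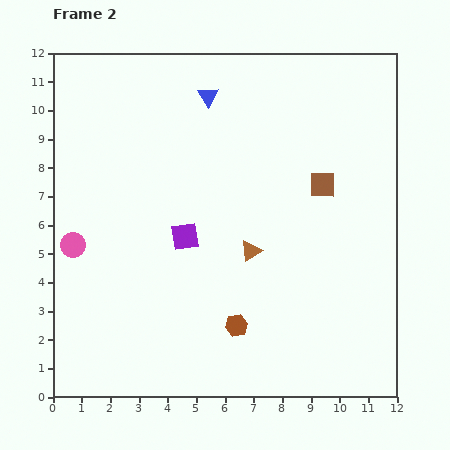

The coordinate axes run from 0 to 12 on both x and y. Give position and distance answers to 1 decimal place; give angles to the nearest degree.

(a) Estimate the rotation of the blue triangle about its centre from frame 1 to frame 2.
16° clockwise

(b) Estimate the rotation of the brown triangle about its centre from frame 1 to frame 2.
35° counter-clockwise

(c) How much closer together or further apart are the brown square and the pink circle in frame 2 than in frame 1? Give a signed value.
-0.2

Distance in frame 1: 9.1. Distance in frame 2: 8.9.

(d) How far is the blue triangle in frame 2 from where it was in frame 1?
3.4

The blue triangle moved from (8.8, 10.1) to (5.4, 10.5), a distance of √(3.4² + 0.4²) ≈ 3.4.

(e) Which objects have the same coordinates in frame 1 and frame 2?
the brown square, the purple square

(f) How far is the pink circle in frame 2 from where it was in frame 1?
4.6

The pink circle moved from (0.7, 9.9) to (0.7, 5.3), a distance of √(0.0² + 4.6²) ≈ 4.6.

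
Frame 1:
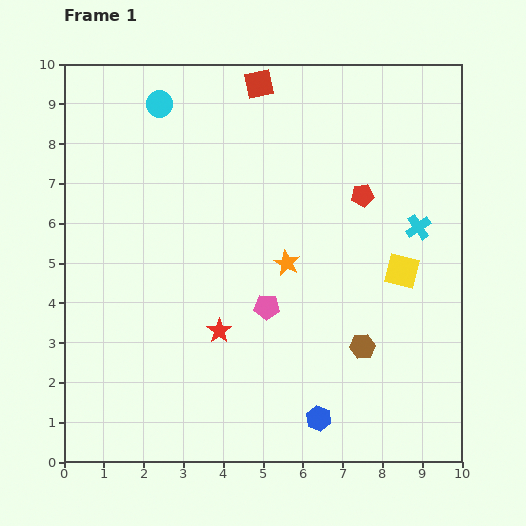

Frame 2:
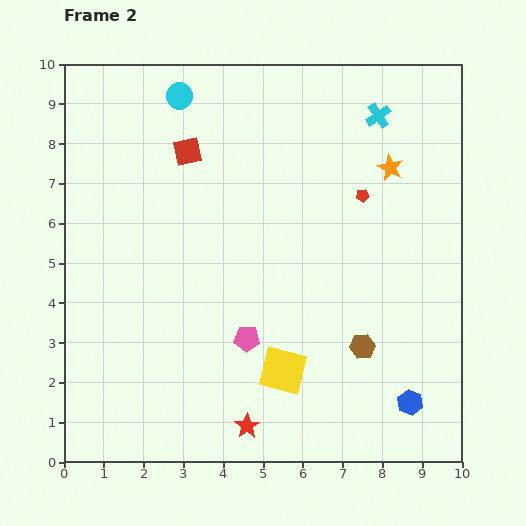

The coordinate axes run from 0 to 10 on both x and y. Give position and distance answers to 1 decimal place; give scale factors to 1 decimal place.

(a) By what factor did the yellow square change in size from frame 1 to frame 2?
1.4×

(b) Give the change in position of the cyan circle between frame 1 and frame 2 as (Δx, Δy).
(0.5, 0.2)

The cyan circle was at (2.4, 9.0) in frame 1 and (2.9, 9.2) in frame 2.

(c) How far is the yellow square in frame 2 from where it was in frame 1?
3.9

The yellow square moved from (8.5, 4.8) to (5.5, 2.3), a distance of √(3.0² + 2.5²) ≈ 3.9.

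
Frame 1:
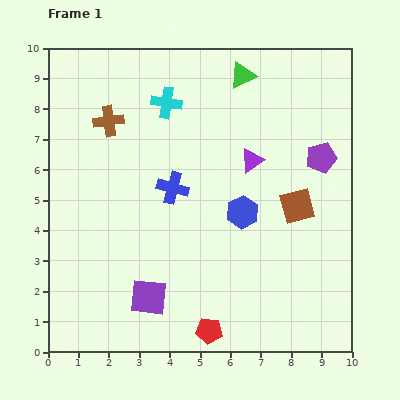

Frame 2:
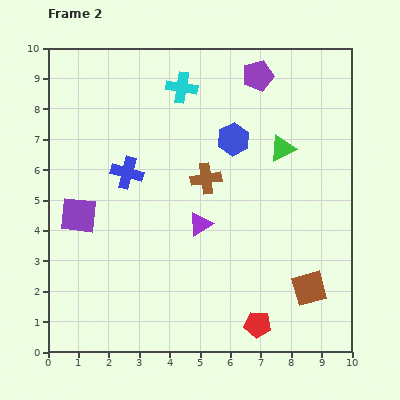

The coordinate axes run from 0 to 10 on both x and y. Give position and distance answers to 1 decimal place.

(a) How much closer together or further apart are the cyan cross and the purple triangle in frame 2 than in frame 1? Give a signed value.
+1.1

Distance in frame 1: 3.4. Distance in frame 2: 4.5.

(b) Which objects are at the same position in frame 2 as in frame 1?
none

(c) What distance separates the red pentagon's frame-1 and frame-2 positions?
1.6

The red pentagon moved from (5.3, 0.7) to (6.9, 0.9), a distance of √(1.6² + 0.2²) ≈ 1.6.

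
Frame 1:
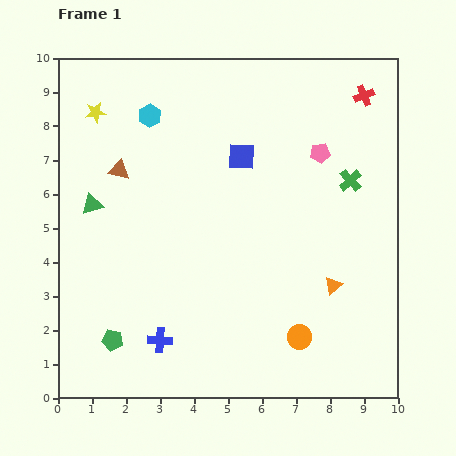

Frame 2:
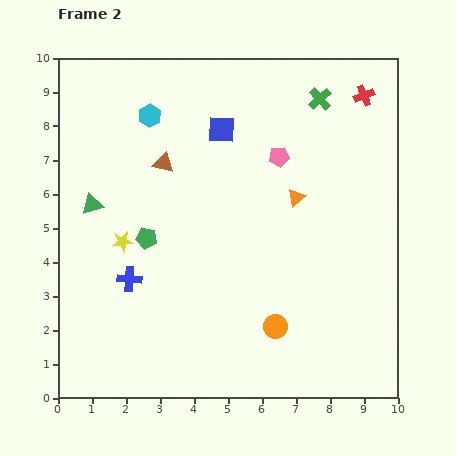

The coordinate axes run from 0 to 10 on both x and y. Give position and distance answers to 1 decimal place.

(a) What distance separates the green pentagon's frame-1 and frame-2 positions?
3.2

The green pentagon moved from (1.6, 1.7) to (2.6, 4.7), a distance of √(1.0² + 3.0²) ≈ 3.2.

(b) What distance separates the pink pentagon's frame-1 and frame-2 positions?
1.2

The pink pentagon moved from (7.7, 7.2) to (6.5, 7.1), a distance of √(1.2² + 0.1²) ≈ 1.2.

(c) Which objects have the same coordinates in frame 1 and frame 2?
the green triangle, the cyan hexagon, the red cross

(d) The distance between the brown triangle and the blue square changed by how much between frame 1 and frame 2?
-1.6

Distance in frame 1: 3.6. Distance in frame 2: 2.0.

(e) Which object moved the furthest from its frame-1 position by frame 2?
the yellow star

(moved 3.9; next 3.2)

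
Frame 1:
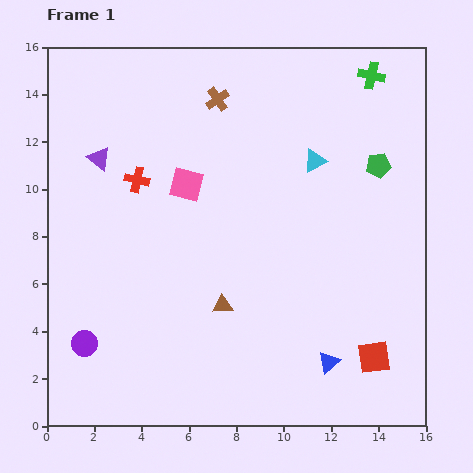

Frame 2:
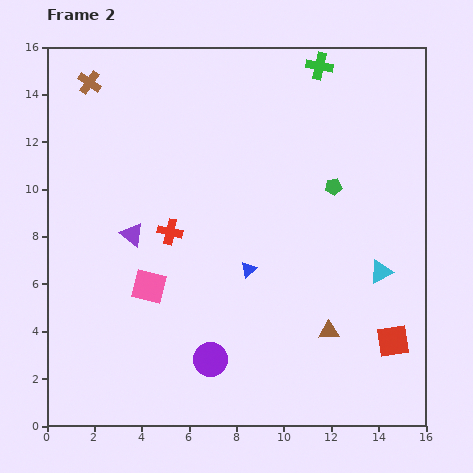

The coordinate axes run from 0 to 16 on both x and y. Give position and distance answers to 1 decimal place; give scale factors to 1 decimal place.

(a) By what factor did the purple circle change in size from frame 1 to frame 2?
1.3×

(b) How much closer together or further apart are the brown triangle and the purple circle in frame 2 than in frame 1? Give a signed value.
-0.9

Distance in frame 1: 6.0. Distance in frame 2: 5.1.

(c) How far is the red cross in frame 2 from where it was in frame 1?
2.6

The red cross moved from (3.8, 10.4) to (5.2, 8.2), a distance of √(1.4² + 2.2²) ≈ 2.6.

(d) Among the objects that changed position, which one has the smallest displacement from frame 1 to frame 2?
the red square

(moved 1.1)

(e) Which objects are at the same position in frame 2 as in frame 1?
none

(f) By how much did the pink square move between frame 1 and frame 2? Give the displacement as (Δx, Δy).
(-1.6, -4.3)

The pink square was at (5.9, 10.2) in frame 1 and (4.3, 5.9) in frame 2.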